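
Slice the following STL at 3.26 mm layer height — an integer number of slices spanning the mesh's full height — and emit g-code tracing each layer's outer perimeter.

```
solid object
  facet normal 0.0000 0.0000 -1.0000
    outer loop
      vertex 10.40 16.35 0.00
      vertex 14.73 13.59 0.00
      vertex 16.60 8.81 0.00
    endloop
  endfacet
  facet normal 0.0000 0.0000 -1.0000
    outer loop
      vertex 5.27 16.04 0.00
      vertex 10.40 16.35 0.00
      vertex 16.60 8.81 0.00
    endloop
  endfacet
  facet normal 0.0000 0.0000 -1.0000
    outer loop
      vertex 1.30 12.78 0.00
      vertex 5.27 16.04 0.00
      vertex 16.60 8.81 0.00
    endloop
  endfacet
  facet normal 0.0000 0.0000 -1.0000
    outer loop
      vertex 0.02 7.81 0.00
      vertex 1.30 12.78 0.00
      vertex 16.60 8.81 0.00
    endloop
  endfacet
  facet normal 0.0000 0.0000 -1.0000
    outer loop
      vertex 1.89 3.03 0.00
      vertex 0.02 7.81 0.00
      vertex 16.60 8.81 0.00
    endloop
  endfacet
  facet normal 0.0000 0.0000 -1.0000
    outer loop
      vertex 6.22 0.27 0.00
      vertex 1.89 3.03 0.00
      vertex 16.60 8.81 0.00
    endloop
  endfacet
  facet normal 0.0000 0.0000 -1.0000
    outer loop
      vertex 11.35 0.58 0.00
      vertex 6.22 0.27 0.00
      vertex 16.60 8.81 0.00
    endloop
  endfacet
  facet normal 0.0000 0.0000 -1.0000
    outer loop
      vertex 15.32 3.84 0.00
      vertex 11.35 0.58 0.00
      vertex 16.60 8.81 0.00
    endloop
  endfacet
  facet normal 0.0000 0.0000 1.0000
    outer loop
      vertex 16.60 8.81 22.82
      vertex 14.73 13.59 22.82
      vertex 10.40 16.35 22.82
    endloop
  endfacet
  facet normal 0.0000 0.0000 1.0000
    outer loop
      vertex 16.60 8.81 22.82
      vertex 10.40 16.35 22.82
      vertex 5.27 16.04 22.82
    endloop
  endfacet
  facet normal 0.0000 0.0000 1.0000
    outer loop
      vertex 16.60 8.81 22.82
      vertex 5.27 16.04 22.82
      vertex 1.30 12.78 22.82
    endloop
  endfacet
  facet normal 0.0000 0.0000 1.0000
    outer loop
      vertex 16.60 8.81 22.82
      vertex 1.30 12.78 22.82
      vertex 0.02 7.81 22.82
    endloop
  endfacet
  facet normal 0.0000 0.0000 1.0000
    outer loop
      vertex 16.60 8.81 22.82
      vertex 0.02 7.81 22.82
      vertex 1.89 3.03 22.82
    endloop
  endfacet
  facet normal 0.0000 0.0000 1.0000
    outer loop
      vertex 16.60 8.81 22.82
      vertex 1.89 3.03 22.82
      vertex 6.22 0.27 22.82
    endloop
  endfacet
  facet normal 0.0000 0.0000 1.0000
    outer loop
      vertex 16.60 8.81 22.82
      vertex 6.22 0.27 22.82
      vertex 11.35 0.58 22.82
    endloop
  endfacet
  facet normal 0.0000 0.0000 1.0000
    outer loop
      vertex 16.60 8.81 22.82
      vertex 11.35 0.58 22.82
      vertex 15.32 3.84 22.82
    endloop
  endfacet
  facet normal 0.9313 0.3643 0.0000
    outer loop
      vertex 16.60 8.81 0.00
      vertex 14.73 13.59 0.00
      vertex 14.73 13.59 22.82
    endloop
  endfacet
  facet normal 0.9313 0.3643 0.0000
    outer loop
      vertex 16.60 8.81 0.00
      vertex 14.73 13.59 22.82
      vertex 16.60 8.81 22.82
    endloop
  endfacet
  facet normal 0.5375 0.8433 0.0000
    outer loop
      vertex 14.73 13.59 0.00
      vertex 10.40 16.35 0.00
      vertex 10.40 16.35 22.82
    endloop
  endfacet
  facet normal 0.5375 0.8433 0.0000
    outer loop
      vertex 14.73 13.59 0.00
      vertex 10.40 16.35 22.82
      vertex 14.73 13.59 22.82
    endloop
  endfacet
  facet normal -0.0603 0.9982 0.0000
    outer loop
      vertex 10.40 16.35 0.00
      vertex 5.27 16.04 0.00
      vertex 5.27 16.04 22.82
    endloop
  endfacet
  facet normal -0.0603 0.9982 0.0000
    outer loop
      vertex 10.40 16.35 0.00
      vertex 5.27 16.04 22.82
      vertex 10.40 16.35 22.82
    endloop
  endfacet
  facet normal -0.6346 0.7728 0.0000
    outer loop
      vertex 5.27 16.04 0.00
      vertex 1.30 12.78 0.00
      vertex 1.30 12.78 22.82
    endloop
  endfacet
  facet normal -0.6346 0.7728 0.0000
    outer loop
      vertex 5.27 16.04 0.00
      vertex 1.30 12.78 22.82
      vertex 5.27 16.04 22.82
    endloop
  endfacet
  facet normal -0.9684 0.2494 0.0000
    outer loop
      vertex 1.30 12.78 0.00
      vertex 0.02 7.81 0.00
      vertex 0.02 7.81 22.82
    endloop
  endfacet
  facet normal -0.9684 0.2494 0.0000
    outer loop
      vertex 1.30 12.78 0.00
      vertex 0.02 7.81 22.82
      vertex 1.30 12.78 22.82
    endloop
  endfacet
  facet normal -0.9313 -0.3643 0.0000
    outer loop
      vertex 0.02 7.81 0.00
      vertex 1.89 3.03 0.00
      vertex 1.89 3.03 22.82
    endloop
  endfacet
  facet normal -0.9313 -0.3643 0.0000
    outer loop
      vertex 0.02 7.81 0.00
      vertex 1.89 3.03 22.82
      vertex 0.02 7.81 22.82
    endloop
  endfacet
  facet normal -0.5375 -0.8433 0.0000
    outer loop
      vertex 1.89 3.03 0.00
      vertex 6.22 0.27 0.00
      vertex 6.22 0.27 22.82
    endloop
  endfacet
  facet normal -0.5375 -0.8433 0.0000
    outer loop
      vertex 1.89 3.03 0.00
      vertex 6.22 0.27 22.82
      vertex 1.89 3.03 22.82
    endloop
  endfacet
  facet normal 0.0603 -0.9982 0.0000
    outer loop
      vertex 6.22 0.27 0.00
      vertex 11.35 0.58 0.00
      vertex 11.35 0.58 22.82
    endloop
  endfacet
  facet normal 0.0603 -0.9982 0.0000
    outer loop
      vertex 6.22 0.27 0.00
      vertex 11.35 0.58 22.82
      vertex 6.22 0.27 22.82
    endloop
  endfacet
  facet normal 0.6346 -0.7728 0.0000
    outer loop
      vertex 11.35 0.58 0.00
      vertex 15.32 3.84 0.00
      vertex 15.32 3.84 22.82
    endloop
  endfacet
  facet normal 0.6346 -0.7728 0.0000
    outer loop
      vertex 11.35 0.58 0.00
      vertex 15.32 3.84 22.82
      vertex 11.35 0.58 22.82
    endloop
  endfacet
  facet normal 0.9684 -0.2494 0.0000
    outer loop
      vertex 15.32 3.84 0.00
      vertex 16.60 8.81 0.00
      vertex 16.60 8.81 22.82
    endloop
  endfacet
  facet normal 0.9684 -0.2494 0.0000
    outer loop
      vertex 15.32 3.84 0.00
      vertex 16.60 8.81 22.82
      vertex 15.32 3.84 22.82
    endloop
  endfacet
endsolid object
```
; perimeter-only toolpath
G21 ; units = mm
G90 ; absolute positioning
G28 ; home
; layer 1
G0 Z3.26
G0 X16.60 Y8.81
G1 X14.73 Y13.59
G1 X10.40 Y16.35
G1 X5.27 Y16.04
G1 X1.30 Y12.78
G1 X0.02 Y7.81
G1 X1.89 Y3.03
G1 X6.22 Y0.27
G1 X11.35 Y0.58
G1 X15.32 Y3.84
G1 X16.60 Y8.81
; layer 2
G0 Z6.52
G0 X16.60 Y8.81
G1 X14.73 Y13.59
G1 X10.40 Y16.35
G1 X5.27 Y16.04
G1 X1.30 Y12.78
G1 X0.02 Y7.81
G1 X1.89 Y3.03
G1 X6.22 Y0.27
G1 X11.35 Y0.58
G1 X15.32 Y3.84
G1 X16.60 Y8.81
; layer 3
G0 Z9.78
G0 X16.60 Y8.81
G1 X14.73 Y13.59
G1 X10.40 Y16.35
G1 X5.27 Y16.04
G1 X1.30 Y12.78
G1 X0.02 Y7.81
G1 X1.89 Y3.03
G1 X6.22 Y0.27
G1 X11.35 Y0.58
G1 X15.32 Y3.84
G1 X16.60 Y8.81
; layer 4
G0 Z13.04
G0 X16.60 Y8.81
G1 X14.73 Y13.59
G1 X10.40 Y16.35
G1 X5.27 Y16.04
G1 X1.30 Y12.78
G1 X0.02 Y7.81
G1 X1.89 Y3.03
G1 X6.22 Y0.27
G1 X11.35 Y0.58
G1 X15.32 Y3.84
G1 X16.60 Y8.81
; layer 5
G0 Z16.30
G0 X16.60 Y8.81
G1 X14.73 Y13.59
G1 X10.40 Y16.35
G1 X5.27 Y16.04
G1 X1.30 Y12.78
G1 X0.02 Y7.81
G1 X1.89 Y3.03
G1 X6.22 Y0.27
G1 X11.35 Y0.58
G1 X15.32 Y3.84
G1 X16.60 Y8.81
; layer 6
G0 Z19.56
G0 X16.60 Y8.81
G1 X14.73 Y13.59
G1 X10.40 Y16.35
G1 X5.27 Y16.04
G1 X1.30 Y12.78
G1 X0.02 Y7.81
G1 X1.89 Y3.03
G1 X6.22 Y0.27
G1 X11.35 Y0.58
G1 X15.32 Y3.84
G1 X16.60 Y8.81
; layer 7
G0 Z22.82
G0 X16.60 Y8.81
G1 X14.73 Y13.59
G1 X10.40 Y16.35
G1 X5.27 Y16.04
G1 X1.30 Y12.78
G1 X0.02 Y7.81
G1 X1.89 Y3.03
G1 X6.22 Y0.27
G1 X11.35 Y0.58
G1 X15.32 Y3.84
G1 X16.60 Y8.81
M2 ; end

The solid is a regular 10-sided prism (a cylinder approximated with 10 flat sides), circumscribed radius ≈ 8.31 mm, height ≈ 22.8 mm. Slicing at Δz = 3.26 mm — 7 equal slices spanning the solid's height, so layer i sits at z = i·h/7 — gives 7 non-empty perimeters. Each is a 10-segment closed polygon; G0 lifts to the layer z and rapids to the start vertex, then G1 traces the edges.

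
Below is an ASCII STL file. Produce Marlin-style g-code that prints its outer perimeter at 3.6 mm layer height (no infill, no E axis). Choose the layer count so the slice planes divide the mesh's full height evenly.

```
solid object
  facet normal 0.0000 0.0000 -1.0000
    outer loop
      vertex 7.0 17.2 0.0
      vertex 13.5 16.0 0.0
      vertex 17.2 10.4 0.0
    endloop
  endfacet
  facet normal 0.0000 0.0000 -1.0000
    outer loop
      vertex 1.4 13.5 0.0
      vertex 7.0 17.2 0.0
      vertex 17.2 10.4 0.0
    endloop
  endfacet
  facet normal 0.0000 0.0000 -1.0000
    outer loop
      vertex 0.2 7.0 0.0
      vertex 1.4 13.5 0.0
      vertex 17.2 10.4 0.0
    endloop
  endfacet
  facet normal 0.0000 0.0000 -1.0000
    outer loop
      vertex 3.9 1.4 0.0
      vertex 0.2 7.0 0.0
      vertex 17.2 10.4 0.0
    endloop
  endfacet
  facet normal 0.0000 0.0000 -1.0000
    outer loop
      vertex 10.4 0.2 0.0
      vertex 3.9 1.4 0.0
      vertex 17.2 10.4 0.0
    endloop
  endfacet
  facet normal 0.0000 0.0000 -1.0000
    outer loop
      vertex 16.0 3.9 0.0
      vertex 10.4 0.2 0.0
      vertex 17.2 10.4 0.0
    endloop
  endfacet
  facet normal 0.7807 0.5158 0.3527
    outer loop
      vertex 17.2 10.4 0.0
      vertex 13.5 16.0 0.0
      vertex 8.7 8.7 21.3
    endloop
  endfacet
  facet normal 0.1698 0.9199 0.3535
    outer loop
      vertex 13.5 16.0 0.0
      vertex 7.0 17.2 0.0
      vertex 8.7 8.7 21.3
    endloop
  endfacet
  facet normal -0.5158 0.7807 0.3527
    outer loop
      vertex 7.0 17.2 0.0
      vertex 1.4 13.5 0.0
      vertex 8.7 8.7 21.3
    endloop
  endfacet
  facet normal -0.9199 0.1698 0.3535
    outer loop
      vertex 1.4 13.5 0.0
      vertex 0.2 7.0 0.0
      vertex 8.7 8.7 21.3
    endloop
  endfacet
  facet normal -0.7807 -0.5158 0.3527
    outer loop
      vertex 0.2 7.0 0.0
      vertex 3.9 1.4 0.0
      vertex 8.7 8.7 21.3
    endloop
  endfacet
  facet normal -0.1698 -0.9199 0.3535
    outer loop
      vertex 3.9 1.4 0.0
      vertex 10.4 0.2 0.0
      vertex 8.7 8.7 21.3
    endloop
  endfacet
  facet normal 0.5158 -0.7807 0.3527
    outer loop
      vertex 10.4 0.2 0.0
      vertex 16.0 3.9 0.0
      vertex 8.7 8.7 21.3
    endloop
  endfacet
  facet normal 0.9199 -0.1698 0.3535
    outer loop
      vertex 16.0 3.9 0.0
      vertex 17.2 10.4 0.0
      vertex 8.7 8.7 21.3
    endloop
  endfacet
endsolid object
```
; perimeter-only toolpath
G21 ; units = mm
G90 ; absolute positioning
G28 ; home
; layer 1
G0 Z3.6
G0 X15.8 Y10.1
G1 X12.7 Y14.8
G1 X7.3 Y15.8
G1 X2.6 Y12.7
G1 X1.6 Y7.3
G1 X4.7 Y2.6
G1 X10.1 Y1.6
G1 X14.8 Y4.7
G1 X15.8 Y10.1
; layer 2
G0 Z7.1
G0 X14.4 Y9.8
G1 X11.9 Y13.6
G1 X7.6 Y14.4
G1 X3.8 Y11.9
G1 X3.0 Y7.6
G1 X5.5 Y3.8
G1 X9.8 Y3.0
G1 X13.6 Y5.5
G1 X14.4 Y9.8
; layer 3
G0 Z10.7
G0 X12.9 Y9.6
G1 X11.1 Y12.3
G1 X7.8 Y12.9
G1 X5.0 Y11.1
G1 X4.4 Y7.8
G1 X6.3 Y5.0
G1 X9.6 Y4.4
G1 X12.3 Y6.3
G1 X12.9 Y9.6
; layer 4
G0 Z14.2
G0 X11.5 Y9.3
G1 X10.3 Y11.1
G1 X8.1 Y11.5
G1 X6.3 Y10.3
G1 X5.9 Y8.1
G1 X7.1 Y6.3
G1 X9.3 Y5.9
G1 X11.1 Y7.1
G1 X11.5 Y9.3
; layer 5
G0 Z17.8
G0 X10.1 Y9.0
G1 X9.5 Y9.9
G1 X8.4 Y10.1
G1 X7.5 Y9.5
G1 X7.3 Y8.4
G1 X7.9 Y7.5
G1 X9.0 Y7.3
G1 X9.9 Y7.9
G1 X10.1 Y9.0
M2 ; end

The solid is a regular 8-sided pyramid, base circumscribed radius ≈ 8.7 mm, apex at z ≈ 21.3 mm. Slicing at Δz = 3.6 mm — 6 equal slices spanning the solid's height, so layer i sits at z = i·h/6 — gives 5 non-empty perimeters. Each is a 8-segment closed polygon; G0 lifts to the layer z and rapids to the start vertex, then G1 traces the edges. The cross-section shrinks linearly with z (the slice at the apex is degenerate and omitted).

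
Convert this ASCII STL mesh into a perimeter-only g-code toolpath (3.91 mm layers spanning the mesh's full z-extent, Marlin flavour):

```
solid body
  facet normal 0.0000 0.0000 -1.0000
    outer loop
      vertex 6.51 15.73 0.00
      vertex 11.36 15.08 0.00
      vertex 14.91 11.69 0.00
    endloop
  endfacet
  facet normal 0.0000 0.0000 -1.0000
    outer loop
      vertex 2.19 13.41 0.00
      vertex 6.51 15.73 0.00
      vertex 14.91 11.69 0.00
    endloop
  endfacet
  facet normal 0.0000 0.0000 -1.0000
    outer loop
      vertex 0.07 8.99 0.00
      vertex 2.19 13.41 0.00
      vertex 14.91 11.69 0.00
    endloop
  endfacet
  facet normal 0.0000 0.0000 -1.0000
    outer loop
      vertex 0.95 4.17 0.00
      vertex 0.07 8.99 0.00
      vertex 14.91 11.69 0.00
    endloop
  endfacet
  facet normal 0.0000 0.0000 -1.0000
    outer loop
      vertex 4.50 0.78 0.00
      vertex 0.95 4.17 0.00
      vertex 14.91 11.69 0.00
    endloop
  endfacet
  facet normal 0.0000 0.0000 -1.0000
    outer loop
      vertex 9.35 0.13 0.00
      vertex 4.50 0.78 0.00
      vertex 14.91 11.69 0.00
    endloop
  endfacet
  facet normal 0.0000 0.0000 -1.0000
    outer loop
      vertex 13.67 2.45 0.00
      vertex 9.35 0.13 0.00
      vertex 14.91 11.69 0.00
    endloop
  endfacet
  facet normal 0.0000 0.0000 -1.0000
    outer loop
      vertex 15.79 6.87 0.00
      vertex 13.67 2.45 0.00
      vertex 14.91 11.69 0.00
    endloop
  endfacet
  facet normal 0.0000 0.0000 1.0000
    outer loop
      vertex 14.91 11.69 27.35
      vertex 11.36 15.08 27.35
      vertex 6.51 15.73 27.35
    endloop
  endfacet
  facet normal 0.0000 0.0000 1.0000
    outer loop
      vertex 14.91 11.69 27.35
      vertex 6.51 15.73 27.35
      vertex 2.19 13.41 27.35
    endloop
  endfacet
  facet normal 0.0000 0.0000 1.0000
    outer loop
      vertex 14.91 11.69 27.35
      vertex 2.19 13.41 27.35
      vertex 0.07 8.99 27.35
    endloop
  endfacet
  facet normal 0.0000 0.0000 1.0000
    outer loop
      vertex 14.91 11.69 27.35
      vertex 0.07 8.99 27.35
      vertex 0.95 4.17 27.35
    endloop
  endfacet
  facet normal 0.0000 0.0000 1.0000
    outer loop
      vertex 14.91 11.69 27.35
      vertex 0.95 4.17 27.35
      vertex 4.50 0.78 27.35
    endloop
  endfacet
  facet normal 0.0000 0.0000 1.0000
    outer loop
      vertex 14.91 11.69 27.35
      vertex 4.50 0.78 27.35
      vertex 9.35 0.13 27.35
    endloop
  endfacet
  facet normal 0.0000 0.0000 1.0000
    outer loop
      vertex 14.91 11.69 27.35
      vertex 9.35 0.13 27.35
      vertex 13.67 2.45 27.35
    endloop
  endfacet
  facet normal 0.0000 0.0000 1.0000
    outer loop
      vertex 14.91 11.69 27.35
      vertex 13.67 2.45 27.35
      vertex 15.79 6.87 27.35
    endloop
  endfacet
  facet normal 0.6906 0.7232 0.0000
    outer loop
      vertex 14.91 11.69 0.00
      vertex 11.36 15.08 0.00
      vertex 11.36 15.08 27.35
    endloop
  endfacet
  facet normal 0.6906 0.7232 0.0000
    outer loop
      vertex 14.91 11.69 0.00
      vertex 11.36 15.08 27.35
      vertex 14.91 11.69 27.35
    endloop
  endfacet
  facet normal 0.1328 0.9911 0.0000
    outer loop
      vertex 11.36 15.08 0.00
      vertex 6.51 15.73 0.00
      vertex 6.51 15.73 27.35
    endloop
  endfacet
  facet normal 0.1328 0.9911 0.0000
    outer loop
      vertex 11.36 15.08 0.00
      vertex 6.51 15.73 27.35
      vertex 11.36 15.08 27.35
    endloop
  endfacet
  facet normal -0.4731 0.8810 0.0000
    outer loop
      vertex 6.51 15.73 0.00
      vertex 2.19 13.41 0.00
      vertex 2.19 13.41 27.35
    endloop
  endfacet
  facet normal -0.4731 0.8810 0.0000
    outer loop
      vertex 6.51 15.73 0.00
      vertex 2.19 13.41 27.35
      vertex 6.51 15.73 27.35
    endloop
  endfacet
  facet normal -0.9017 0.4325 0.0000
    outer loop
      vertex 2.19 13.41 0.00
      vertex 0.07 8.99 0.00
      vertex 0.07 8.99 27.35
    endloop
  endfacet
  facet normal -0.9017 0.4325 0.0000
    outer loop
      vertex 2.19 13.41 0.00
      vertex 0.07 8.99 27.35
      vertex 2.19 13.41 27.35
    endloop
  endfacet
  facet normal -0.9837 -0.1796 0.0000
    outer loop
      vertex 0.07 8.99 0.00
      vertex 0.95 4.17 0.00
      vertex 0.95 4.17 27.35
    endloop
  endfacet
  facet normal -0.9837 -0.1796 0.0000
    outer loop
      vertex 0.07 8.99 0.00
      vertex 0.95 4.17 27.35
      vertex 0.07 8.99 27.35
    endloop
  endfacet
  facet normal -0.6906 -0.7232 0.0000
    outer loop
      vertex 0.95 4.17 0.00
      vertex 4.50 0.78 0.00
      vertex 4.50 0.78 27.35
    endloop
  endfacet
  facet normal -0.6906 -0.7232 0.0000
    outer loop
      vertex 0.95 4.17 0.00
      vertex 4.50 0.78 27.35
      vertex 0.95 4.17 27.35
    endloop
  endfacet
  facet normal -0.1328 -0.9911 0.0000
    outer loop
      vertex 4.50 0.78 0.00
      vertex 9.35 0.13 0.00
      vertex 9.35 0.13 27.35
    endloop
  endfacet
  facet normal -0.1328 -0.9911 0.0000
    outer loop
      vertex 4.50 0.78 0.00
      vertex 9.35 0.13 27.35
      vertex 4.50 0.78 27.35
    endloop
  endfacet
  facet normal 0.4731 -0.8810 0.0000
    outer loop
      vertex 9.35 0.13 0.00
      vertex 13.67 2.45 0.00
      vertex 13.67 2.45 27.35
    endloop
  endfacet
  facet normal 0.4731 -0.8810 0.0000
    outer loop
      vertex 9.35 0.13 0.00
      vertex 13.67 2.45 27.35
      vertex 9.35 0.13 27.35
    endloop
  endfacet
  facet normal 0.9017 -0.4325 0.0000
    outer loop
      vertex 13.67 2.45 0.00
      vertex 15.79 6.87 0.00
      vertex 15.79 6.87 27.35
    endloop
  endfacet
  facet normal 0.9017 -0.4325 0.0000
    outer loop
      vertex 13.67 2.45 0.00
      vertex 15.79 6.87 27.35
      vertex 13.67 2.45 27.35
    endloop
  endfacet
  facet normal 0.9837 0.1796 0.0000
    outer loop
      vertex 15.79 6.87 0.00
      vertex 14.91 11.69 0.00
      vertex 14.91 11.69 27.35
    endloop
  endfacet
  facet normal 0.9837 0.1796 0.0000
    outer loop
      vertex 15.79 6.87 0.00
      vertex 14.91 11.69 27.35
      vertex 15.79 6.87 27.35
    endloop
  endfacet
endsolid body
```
; perimeter-only toolpath
G21 ; units = mm
G90 ; absolute positioning
G28 ; home
; layer 1
G0 Z3.91
G0 X14.91 Y11.69
G1 X11.36 Y15.08
G1 X6.51 Y15.73
G1 X2.19 Y13.41
G1 X0.07 Y8.99
G1 X0.95 Y4.17
G1 X4.50 Y0.78
G1 X9.35 Y0.13
G1 X13.67 Y2.45
G1 X15.79 Y6.87
G1 X14.91 Y11.69
; layer 2
G0 Z7.81
G0 X14.91 Y11.69
G1 X11.36 Y15.08
G1 X6.51 Y15.73
G1 X2.19 Y13.41
G1 X0.07 Y8.99
G1 X0.95 Y4.17
G1 X4.50 Y0.78
G1 X9.35 Y0.13
G1 X13.67 Y2.45
G1 X15.79 Y6.87
G1 X14.91 Y11.69
; layer 3
G0 Z11.72
G0 X14.91 Y11.69
G1 X11.36 Y15.08
G1 X6.51 Y15.73
G1 X2.19 Y13.41
G1 X0.07 Y8.99
G1 X0.95 Y4.17
G1 X4.50 Y0.78
G1 X9.35 Y0.13
G1 X13.67 Y2.45
G1 X15.79 Y6.87
G1 X14.91 Y11.69
; layer 4
G0 Z15.63
G0 X14.91 Y11.69
G1 X11.36 Y15.08
G1 X6.51 Y15.73
G1 X2.19 Y13.41
G1 X0.07 Y8.99
G1 X0.95 Y4.17
G1 X4.50 Y0.78
G1 X9.35 Y0.13
G1 X13.67 Y2.45
G1 X15.79 Y6.87
G1 X14.91 Y11.69
; layer 5
G0 Z19.54
G0 X14.91 Y11.69
G1 X11.36 Y15.08
G1 X6.51 Y15.73
G1 X2.19 Y13.41
G1 X0.07 Y8.99
G1 X0.95 Y4.17
G1 X4.50 Y0.78
G1 X9.35 Y0.13
G1 X13.67 Y2.45
G1 X15.79 Y6.87
G1 X14.91 Y11.69
; layer 6
G0 Z23.44
G0 X14.91 Y11.69
G1 X11.36 Y15.08
G1 X6.51 Y15.73
G1 X2.19 Y13.41
G1 X0.07 Y8.99
G1 X0.95 Y4.17
G1 X4.50 Y0.78
G1 X9.35 Y0.13
G1 X13.67 Y2.45
G1 X15.79 Y6.87
G1 X14.91 Y11.69
; layer 7
G0 Z27.35
G0 X14.91 Y11.69
G1 X11.36 Y15.08
G1 X6.51 Y15.73
G1 X2.19 Y13.41
G1 X0.07 Y8.99
G1 X0.95 Y4.17
G1 X4.50 Y0.78
G1 X9.35 Y0.13
G1 X13.67 Y2.45
G1 X15.79 Y6.87
G1 X14.91 Y11.69
M2 ; end

The solid is a regular 10-sided prism (a cylinder approximated with 10 flat sides), circumscribed radius ≈ 7.93 mm, height ≈ 27.4 mm. Slicing at Δz = 3.91 mm — 7 equal slices spanning the solid's height, so layer i sits at z = i·h/7 — gives 7 non-empty perimeters. Each is a 10-segment closed polygon; G0 lifts to the layer z and rapids to the start vertex, then G1 traces the edges.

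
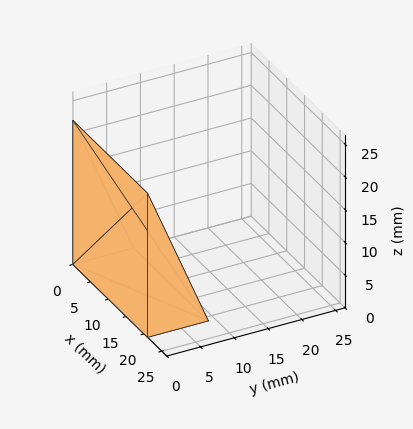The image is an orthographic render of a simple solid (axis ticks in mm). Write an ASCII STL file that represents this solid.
Reading the render: the shape is a wedge (ramp): 21 × 9 mm base, rising to 22 mm along the y=0 edge and sloping linearly to z=0 at y=9 (dimensions read to the nearest mm from the axis ticks). For the STL, each face is triangulated and given an outward normal.

solid part
  facet normal 0.0000 0.0000 -1.0000
    outer loop
      vertex 21.000 9.000 0.000
      vertex 21.000 0.000 0.000
      vertex 0.000 0.000 0.000
    endloop
  endfacet
  facet normal 0.0000 0.0000 -1.0000
    outer loop
      vertex 0.000 9.000 0.000
      vertex 21.000 9.000 0.000
      vertex 0.000 0.000 0.000
    endloop
  endfacet
  facet normal 0.0000 -1.0000 0.0000
    outer loop
      vertex 0.000 0.000 0.000
      vertex 21.000 0.000 0.000
      vertex 21.000 0.000 22.000
    endloop
  endfacet
  facet normal 0.0000 -1.0000 0.0000
    outer loop
      vertex 0.000 0.000 0.000
      vertex 21.000 0.000 22.000
      vertex 0.000 0.000 22.000
    endloop
  endfacet
  facet normal 0.0000 0.9255 0.3786
    outer loop
      vertex 0.000 0.000 22.000
      vertex 21.000 0.000 22.000
      vertex 21.000 9.000 0.000
    endloop
  endfacet
  facet normal 0.0000 0.9255 0.3786
    outer loop
      vertex 0.000 0.000 22.000
      vertex 21.000 9.000 0.000
      vertex 0.000 9.000 0.000
    endloop
  endfacet
  facet normal -1.0000 0.0000 0.0000
    outer loop
      vertex 0.000 0.000 22.000
      vertex 0.000 9.000 0.000
      vertex 0.000 0.000 0.000
    endloop
  endfacet
  facet normal 1.0000 0.0000 0.0000
    outer loop
      vertex 21.000 0.000 0.000
      vertex 21.000 9.000 0.000
      vertex 21.000 0.000 22.000
    endloop
  endfacet
endsolid part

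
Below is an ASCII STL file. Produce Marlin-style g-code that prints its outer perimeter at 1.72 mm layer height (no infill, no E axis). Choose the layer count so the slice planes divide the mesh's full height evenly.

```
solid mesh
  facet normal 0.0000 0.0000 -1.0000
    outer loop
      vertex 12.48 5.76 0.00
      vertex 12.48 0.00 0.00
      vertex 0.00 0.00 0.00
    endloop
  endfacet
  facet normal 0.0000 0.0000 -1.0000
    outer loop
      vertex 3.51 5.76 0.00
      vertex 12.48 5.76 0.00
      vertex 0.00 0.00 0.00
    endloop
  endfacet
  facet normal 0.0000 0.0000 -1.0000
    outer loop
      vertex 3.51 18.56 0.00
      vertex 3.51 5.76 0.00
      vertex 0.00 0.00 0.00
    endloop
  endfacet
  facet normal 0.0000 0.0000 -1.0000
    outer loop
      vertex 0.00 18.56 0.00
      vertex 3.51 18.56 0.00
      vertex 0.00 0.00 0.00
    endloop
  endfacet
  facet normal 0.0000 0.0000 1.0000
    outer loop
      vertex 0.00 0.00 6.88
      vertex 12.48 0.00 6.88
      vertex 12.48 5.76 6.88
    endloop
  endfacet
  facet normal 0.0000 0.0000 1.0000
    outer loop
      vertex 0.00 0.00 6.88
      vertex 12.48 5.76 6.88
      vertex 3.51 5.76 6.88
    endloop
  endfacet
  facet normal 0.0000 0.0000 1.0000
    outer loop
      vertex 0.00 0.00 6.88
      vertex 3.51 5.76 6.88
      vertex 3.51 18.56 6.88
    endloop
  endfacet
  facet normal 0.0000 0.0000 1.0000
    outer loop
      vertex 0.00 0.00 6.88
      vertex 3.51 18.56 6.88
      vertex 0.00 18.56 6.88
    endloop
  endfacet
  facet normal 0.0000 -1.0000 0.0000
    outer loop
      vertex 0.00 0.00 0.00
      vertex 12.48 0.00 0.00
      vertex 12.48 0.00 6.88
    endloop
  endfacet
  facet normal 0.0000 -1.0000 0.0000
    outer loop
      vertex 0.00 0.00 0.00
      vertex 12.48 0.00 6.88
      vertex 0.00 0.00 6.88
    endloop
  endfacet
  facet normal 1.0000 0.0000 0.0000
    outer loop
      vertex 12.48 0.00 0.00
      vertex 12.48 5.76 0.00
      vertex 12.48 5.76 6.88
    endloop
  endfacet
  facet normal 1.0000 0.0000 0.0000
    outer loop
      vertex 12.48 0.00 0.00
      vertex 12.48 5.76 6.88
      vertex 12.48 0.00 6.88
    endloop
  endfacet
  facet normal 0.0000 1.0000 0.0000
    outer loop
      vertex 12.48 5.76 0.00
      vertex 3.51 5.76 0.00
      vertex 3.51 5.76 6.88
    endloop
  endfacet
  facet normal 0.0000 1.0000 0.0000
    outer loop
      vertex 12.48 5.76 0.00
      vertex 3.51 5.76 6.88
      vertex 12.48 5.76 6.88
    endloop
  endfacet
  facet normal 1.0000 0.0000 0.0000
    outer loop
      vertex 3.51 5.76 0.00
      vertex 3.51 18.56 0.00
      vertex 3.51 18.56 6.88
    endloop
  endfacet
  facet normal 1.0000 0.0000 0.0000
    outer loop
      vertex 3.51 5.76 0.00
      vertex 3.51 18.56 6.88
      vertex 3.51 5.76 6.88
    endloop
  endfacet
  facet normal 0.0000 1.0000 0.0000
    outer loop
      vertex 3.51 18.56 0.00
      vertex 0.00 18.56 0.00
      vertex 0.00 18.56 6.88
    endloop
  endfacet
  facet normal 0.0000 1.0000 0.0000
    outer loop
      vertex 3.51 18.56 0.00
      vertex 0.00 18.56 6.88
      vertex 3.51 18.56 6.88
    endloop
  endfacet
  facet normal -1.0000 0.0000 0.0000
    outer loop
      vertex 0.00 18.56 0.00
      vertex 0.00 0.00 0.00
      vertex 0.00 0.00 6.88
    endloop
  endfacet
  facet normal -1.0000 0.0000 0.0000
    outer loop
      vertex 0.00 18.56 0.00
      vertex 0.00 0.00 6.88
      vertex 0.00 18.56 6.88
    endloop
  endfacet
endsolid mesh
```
; perimeter-only toolpath
G21 ; units = mm
G90 ; absolute positioning
G28 ; home
; layer 1
G0 Z1.72
G0 X0.00 Y0.00
G1 X12.48 Y0.00
G1 X12.48 Y5.76
G1 X3.51 Y5.76
G1 X3.51 Y18.56
G1 X0.00 Y18.56
G1 X0.00 Y0.00
; layer 2
G0 Z3.44
G0 X0.00 Y0.00
G1 X12.48 Y0.00
G1 X12.48 Y5.76
G1 X3.51 Y5.76
G1 X3.51 Y18.56
G1 X0.00 Y18.56
G1 X0.00 Y0.00
; layer 3
G0 Z5.16
G0 X0.00 Y0.00
G1 X12.48 Y0.00
G1 X12.48 Y5.76
G1 X3.51 Y5.76
G1 X3.51 Y18.56
G1 X0.00 Y18.56
G1 X0.00 Y0.00
; layer 4
G0 Z6.88
G0 X0.00 Y0.00
G1 X12.48 Y0.00
G1 X12.48 Y5.76
G1 X3.51 Y5.76
G1 X3.51 Y18.56
G1 X0.00 Y18.56
G1 X0.00 Y0.00
M2 ; end

The solid is an L-shaped prism: outer 12.5 × 18.6 mm, arm thicknesses ≈ 5.76 mm (horizontal) and 3.51 mm (vertical), extruded 6.88 mm in z. Slicing at Δz = 1.72 mm — 4 equal slices spanning the solid's height, so layer i sits at z = i·h/4 — gives 4 non-empty perimeters. Each is a 6-segment closed polygon; G0 lifts to the layer z and rapids to the start vertex, then G1 traces the edges.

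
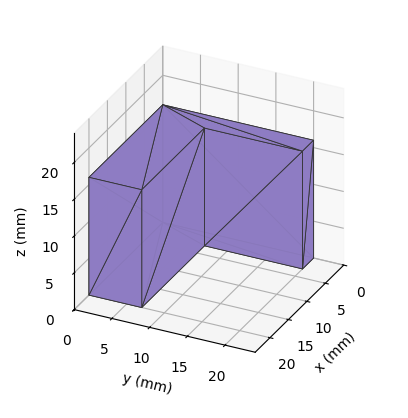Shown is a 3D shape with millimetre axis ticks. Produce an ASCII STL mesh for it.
Reading the render: the shape is an L-shaped prism: outer 20 × 20 mm, arm thicknesses ≈ 7 mm (horizontal) and 3 mm (vertical), extruded 16 mm in z (dimensions read to the nearest mm from the axis ticks). For the STL, each face is triangulated and given an outward normal.

solid part
  facet normal 0.0000 0.0000 -1.0000
    outer loop
      vertex 20.00 7.00 0.00
      vertex 20.00 0.00 0.00
      vertex 0.00 0.00 0.00
    endloop
  endfacet
  facet normal 0.0000 0.0000 -1.0000
    outer loop
      vertex 3.00 7.00 0.00
      vertex 20.00 7.00 0.00
      vertex 0.00 0.00 0.00
    endloop
  endfacet
  facet normal 0.0000 0.0000 -1.0000
    outer loop
      vertex 3.00 20.00 0.00
      vertex 3.00 7.00 0.00
      vertex 0.00 0.00 0.00
    endloop
  endfacet
  facet normal 0.0000 0.0000 -1.0000
    outer loop
      vertex 0.00 20.00 0.00
      vertex 3.00 20.00 0.00
      vertex 0.00 0.00 0.00
    endloop
  endfacet
  facet normal 0.0000 0.0000 1.0000
    outer loop
      vertex 0.00 0.00 16.00
      vertex 20.00 0.00 16.00
      vertex 20.00 7.00 16.00
    endloop
  endfacet
  facet normal 0.0000 0.0000 1.0000
    outer loop
      vertex 0.00 0.00 16.00
      vertex 20.00 7.00 16.00
      vertex 3.00 7.00 16.00
    endloop
  endfacet
  facet normal 0.0000 0.0000 1.0000
    outer loop
      vertex 0.00 0.00 16.00
      vertex 3.00 7.00 16.00
      vertex 3.00 20.00 16.00
    endloop
  endfacet
  facet normal 0.0000 0.0000 1.0000
    outer loop
      vertex 0.00 0.00 16.00
      vertex 3.00 20.00 16.00
      vertex 0.00 20.00 16.00
    endloop
  endfacet
  facet normal 0.0000 -1.0000 0.0000
    outer loop
      vertex 0.00 0.00 0.00
      vertex 20.00 0.00 0.00
      vertex 20.00 0.00 16.00
    endloop
  endfacet
  facet normal 0.0000 -1.0000 0.0000
    outer loop
      vertex 0.00 0.00 0.00
      vertex 20.00 0.00 16.00
      vertex 0.00 0.00 16.00
    endloop
  endfacet
  facet normal 1.0000 0.0000 0.0000
    outer loop
      vertex 20.00 0.00 0.00
      vertex 20.00 7.00 0.00
      vertex 20.00 7.00 16.00
    endloop
  endfacet
  facet normal 1.0000 0.0000 0.0000
    outer loop
      vertex 20.00 0.00 0.00
      vertex 20.00 7.00 16.00
      vertex 20.00 0.00 16.00
    endloop
  endfacet
  facet normal 0.0000 1.0000 0.0000
    outer loop
      vertex 20.00 7.00 0.00
      vertex 3.00 7.00 0.00
      vertex 3.00 7.00 16.00
    endloop
  endfacet
  facet normal 0.0000 1.0000 0.0000
    outer loop
      vertex 20.00 7.00 0.00
      vertex 3.00 7.00 16.00
      vertex 20.00 7.00 16.00
    endloop
  endfacet
  facet normal 1.0000 0.0000 0.0000
    outer loop
      vertex 3.00 7.00 0.00
      vertex 3.00 20.00 0.00
      vertex 3.00 20.00 16.00
    endloop
  endfacet
  facet normal 1.0000 0.0000 0.0000
    outer loop
      vertex 3.00 7.00 0.00
      vertex 3.00 20.00 16.00
      vertex 3.00 7.00 16.00
    endloop
  endfacet
  facet normal 0.0000 1.0000 0.0000
    outer loop
      vertex 3.00 20.00 0.00
      vertex 0.00 20.00 0.00
      vertex 0.00 20.00 16.00
    endloop
  endfacet
  facet normal 0.0000 1.0000 0.0000
    outer loop
      vertex 3.00 20.00 0.00
      vertex 0.00 20.00 16.00
      vertex 3.00 20.00 16.00
    endloop
  endfacet
  facet normal -1.0000 0.0000 0.0000
    outer loop
      vertex 0.00 20.00 0.00
      vertex 0.00 0.00 0.00
      vertex 0.00 0.00 16.00
    endloop
  endfacet
  facet normal -1.0000 0.0000 0.0000
    outer loop
      vertex 0.00 20.00 0.00
      vertex 0.00 0.00 16.00
      vertex 0.00 20.00 16.00
    endloop
  endfacet
endsolid part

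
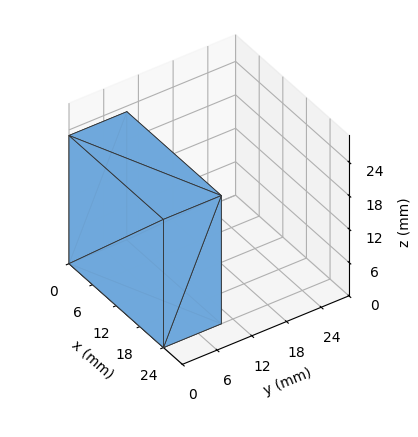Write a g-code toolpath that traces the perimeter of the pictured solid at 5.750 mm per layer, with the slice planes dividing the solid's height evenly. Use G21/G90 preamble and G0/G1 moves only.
Reading the render: the shape is a rectangular box, roughly 24 × 10 mm footprint and 23 mm tall (dimensions read to the nearest mm from the axis ticks). For the g-code, the solid's height is divided into equal slices at the stated Δz and each level perimeter traced with G1 moves after a G0 lift.

; perimeter-only toolpath
G21 ; units = mm
G90 ; absolute positioning
G28 ; home
; layer 1
G0 Z5.750
G0 X0.000 Y0.000
G1 X24.000 Y0.000
G1 X24.000 Y10.000
G1 X0.000 Y10.000
G1 X0.000 Y0.000
; layer 2
G0 Z11.500
G0 X0.000 Y0.000
G1 X24.000 Y0.000
G1 X24.000 Y10.000
G1 X0.000 Y10.000
G1 X0.000 Y0.000
; layer 3
G0 Z17.250
G0 X0.000 Y0.000
G1 X24.000 Y0.000
G1 X24.000 Y10.000
G1 X0.000 Y10.000
G1 X0.000 Y0.000
; layer 4
G0 Z23.000
G0 X0.000 Y0.000
G1 X24.000 Y0.000
G1 X24.000 Y10.000
G1 X0.000 Y10.000
G1 X0.000 Y0.000
M2 ; end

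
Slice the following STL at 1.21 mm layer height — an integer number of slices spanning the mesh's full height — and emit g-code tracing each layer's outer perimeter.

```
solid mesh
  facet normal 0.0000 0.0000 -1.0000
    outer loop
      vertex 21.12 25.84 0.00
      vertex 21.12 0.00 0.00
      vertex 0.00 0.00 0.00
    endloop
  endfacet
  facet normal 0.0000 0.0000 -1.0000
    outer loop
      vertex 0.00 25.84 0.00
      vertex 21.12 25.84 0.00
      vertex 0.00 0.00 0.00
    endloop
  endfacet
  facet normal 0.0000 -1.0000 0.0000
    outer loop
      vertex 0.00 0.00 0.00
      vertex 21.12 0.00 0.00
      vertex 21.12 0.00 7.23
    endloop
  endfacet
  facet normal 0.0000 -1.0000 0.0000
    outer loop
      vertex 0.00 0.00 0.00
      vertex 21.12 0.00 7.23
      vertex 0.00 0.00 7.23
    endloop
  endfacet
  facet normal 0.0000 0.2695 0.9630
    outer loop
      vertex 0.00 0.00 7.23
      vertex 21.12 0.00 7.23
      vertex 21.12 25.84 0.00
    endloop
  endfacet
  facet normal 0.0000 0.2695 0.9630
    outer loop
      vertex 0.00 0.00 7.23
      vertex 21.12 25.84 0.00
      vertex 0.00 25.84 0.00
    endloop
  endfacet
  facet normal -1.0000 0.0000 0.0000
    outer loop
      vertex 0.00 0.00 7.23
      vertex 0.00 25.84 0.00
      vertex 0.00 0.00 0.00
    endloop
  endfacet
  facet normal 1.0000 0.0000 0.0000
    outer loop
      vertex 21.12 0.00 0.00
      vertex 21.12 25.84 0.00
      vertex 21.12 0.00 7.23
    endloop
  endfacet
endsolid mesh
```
; perimeter-only toolpath
G21 ; units = mm
G90 ; absolute positioning
G28 ; home
; layer 1
G0 Z1.21
G0 X0.00 Y0.00
G1 X21.12 Y0.00
G1 X21.12 Y21.53
G1 X0.00 Y21.53
G1 X0.00 Y0.00
; layer 2
G0 Z2.41
G0 X0.00 Y0.00
G1 X21.12 Y0.00
G1 X21.12 Y17.23
G1 X0.00 Y17.23
G1 X0.00 Y0.00
; layer 3
G0 Z3.62
G0 X0.00 Y0.00
G1 X21.12 Y0.00
G1 X21.12 Y12.92
G1 X0.00 Y12.92
G1 X0.00 Y0.00
; layer 4
G0 Z4.82
G0 X0.00 Y0.00
G1 X21.12 Y0.00
G1 X21.12 Y8.61
G1 X0.00 Y8.61
G1 X0.00 Y0.00
; layer 5
G0 Z6.03
G0 X0.00 Y0.00
G1 X21.12 Y0.00
G1 X21.12 Y4.31
G1 X0.00 Y4.31
G1 X0.00 Y0.00
M2 ; end

The solid is a wedge (ramp): 21.1 × 25.8 mm base, rising to 7.23 mm along the y=0 edge and sloping linearly to z=0 at y=25.8. Slicing at Δz = 1.21 mm — 6 equal slices spanning the solid's height, so layer i sits at z = i·h/6 — gives 5 non-empty perimeters. Each is a 4-segment closed polygon; G0 lifts to the layer z and rapids to the start vertex, then G1 traces the edges. The cross-section shrinks linearly with z (the slice at the apex is degenerate and omitted).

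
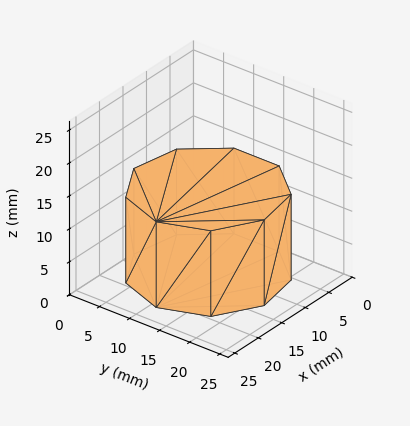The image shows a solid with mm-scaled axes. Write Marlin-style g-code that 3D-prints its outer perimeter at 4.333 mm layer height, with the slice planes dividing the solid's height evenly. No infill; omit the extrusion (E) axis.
Reading the render: the shape is a regular 9-sided prism (a cylinder approximated with 9 flat sides), circumscribed radius ≈ 11 mm, height ≈ 13 mm (dimensions read to the nearest mm from the axis ticks). For the g-code, the solid's height is divided into equal slices at the stated Δz and each level perimeter traced with G1 moves after a G0 lift.

; perimeter-only toolpath
G21 ; units = mm
G90 ; absolute positioning
G28 ; home
; layer 1
G0 Z4.333
G0 X22.000 Y11.000
G1 X19.426 Y18.071
G1 X12.910 Y21.833
G1 X5.500 Y20.526
G1 X0.663 Y14.762
G1 X0.663 Y7.238
G1 X5.500 Y1.474
G1 X12.910 Y0.167
G1 X19.426 Y3.929
G1 X22.000 Y11.000
; layer 2
G0 Z8.667
G0 X22.000 Y11.000
G1 X19.426 Y18.071
G1 X12.910 Y21.833
G1 X5.500 Y20.526
G1 X0.663 Y14.762
G1 X0.663 Y7.238
G1 X5.500 Y1.474
G1 X12.910 Y0.167
G1 X19.426 Y3.929
G1 X22.000 Y11.000
; layer 3
G0 Z13.000
G0 X22.000 Y11.000
G1 X19.426 Y18.071
G1 X12.910 Y21.833
G1 X5.500 Y20.526
G1 X0.663 Y14.762
G1 X0.663 Y7.238
G1 X5.500 Y1.474
G1 X12.910 Y0.167
G1 X19.426 Y3.929
G1 X22.000 Y11.000
M2 ; end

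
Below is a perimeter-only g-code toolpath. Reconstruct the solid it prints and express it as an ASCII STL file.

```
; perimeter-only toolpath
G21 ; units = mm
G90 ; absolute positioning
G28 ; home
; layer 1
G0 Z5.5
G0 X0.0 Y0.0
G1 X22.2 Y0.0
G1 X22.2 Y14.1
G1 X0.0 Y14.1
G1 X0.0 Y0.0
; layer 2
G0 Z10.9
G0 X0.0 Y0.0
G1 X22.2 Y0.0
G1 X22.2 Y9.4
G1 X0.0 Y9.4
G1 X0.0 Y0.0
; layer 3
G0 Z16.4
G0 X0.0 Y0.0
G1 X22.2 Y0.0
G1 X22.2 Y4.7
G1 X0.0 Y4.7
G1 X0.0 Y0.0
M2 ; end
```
solid part
  facet normal 0.0000 0.0000 -1.0000
    outer loop
      vertex 22.2 18.8 0.0
      vertex 22.2 0.0 0.0
      vertex 0.0 0.0 0.0
    endloop
  endfacet
  facet normal 0.0000 0.0000 -1.0000
    outer loop
      vertex 0.0 18.8 0.0
      vertex 22.2 18.8 0.0
      vertex 0.0 0.0 0.0
    endloop
  endfacet
  facet normal 0.0000 -1.0000 0.0000
    outer loop
      vertex 0.0 0.0 0.0
      vertex 22.2 0.0 0.0
      vertex 22.2 0.0 21.8
    endloop
  endfacet
  facet normal 0.0000 -1.0000 0.0000
    outer loop
      vertex 0.0 0.0 0.0
      vertex 22.2 0.0 21.8
      vertex 0.0 0.0 21.8
    endloop
  endfacet
  facet normal 0.0000 0.7573 0.6531
    outer loop
      vertex 0.0 0.0 21.8
      vertex 22.2 0.0 21.8
      vertex 22.2 18.8 0.0
    endloop
  endfacet
  facet normal 0.0000 0.7573 0.6531
    outer loop
      vertex 0.0 0.0 21.8
      vertex 22.2 18.8 0.0
      vertex 0.0 18.8 0.0
    endloop
  endfacet
  facet normal -1.0000 0.0000 0.0000
    outer loop
      vertex 0.0 0.0 21.8
      vertex 0.0 18.8 0.0
      vertex 0.0 0.0 0.0
    endloop
  endfacet
  facet normal 1.0000 0.0000 0.0000
    outer loop
      vertex 22.2 0.0 0.0
      vertex 22.2 18.8 0.0
      vertex 22.2 0.0 21.8
    endloop
  endfacet
endsolid part

The G0 Z moves step by Δz≈5.5 mm. The G1 loops shrink linearly with z, so the solid tapers from its base footprint up to z≈21.8. Closing with a flat bottom cap and the tapered top and triangulating gives 8 facets — a wedge (ramp): 22.2 × 18.8 mm base, rising to 21.8 mm along the y=0 edge and sloping linearly to z=0 at y=18.8.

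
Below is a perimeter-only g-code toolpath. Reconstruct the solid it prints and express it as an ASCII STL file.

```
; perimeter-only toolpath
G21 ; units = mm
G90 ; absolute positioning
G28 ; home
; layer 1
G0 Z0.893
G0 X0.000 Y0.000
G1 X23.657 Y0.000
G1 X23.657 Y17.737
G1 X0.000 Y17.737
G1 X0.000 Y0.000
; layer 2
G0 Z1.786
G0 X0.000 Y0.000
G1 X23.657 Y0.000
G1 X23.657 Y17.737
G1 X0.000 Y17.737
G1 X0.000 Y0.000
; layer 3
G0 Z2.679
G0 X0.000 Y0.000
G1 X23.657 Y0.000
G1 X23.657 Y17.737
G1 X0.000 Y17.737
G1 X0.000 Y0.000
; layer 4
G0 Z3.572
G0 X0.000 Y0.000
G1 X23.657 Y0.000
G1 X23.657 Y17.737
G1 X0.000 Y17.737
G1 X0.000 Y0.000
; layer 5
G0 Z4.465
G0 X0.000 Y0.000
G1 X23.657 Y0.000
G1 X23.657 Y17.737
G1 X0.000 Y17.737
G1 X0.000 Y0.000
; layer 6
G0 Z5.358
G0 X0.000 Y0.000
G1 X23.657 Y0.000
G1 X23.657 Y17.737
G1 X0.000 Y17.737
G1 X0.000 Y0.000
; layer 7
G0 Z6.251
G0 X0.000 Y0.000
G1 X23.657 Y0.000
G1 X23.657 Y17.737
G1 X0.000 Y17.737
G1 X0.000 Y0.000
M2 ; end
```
solid part
  facet normal 0.0000 0.0000 -1.0000
    outer loop
      vertex 23.657 17.737 0.000
      vertex 23.657 0.000 0.000
      vertex 0.000 0.000 0.000
    endloop
  endfacet
  facet normal 0.0000 0.0000 -1.0000
    outer loop
      vertex 0.000 17.737 0.000
      vertex 23.657 17.737 0.000
      vertex 0.000 0.000 0.000
    endloop
  endfacet
  facet normal 0.0000 0.0000 1.0000
    outer loop
      vertex 0.000 0.000 6.251
      vertex 23.657 0.000 6.251
      vertex 23.657 17.737 6.251
    endloop
  endfacet
  facet normal 0.0000 0.0000 1.0000
    outer loop
      vertex 0.000 0.000 6.251
      vertex 23.657 17.737 6.251
      vertex 0.000 17.737 6.251
    endloop
  endfacet
  facet normal 0.0000 -1.0000 0.0000
    outer loop
      vertex 0.000 0.000 0.000
      vertex 23.657 0.000 0.000
      vertex 23.657 0.000 6.251
    endloop
  endfacet
  facet normal 0.0000 -1.0000 0.0000
    outer loop
      vertex 0.000 0.000 0.000
      vertex 23.657 0.000 6.251
      vertex 0.000 0.000 6.251
    endloop
  endfacet
  facet normal 0.0000 1.0000 0.0000
    outer loop
      vertex 23.657 17.737 6.251
      vertex 23.657 17.737 0.000
      vertex 0.000 17.737 0.000
    endloop
  endfacet
  facet normal 0.0000 1.0000 0.0000
    outer loop
      vertex 0.000 17.737 6.251
      vertex 23.657 17.737 6.251
      vertex 0.000 17.737 0.000
    endloop
  endfacet
  facet normal -1.0000 0.0000 0.0000
    outer loop
      vertex 0.000 17.737 6.251
      vertex 0.000 17.737 0.000
      vertex 0.000 0.000 0.000
    endloop
  endfacet
  facet normal -1.0000 0.0000 0.0000
    outer loop
      vertex 0.000 0.000 6.251
      vertex 0.000 17.737 6.251
      vertex 0.000 0.000 0.000
    endloop
  endfacet
  facet normal 1.0000 0.0000 0.0000
    outer loop
      vertex 23.657 0.000 0.000
      vertex 23.657 17.737 0.000
      vertex 23.657 17.737 6.251
    endloop
  endfacet
  facet normal 1.0000 0.0000 0.0000
    outer loop
      vertex 23.657 0.000 0.000
      vertex 23.657 17.737 6.251
      vertex 23.657 0.000 6.251
    endloop
  endfacet
endsolid part

The G0 Z moves step by Δz≈0.893 mm. Every layer's G1 loop is the same polygon, so the solid is a straight extrusion of it from z=0 to z≈6.25. Closing with flat bottom and top caps and triangulating gives 12 facets — a rectangular box, roughly 23.7 × 17.7 mm footprint and 6.25 mm tall.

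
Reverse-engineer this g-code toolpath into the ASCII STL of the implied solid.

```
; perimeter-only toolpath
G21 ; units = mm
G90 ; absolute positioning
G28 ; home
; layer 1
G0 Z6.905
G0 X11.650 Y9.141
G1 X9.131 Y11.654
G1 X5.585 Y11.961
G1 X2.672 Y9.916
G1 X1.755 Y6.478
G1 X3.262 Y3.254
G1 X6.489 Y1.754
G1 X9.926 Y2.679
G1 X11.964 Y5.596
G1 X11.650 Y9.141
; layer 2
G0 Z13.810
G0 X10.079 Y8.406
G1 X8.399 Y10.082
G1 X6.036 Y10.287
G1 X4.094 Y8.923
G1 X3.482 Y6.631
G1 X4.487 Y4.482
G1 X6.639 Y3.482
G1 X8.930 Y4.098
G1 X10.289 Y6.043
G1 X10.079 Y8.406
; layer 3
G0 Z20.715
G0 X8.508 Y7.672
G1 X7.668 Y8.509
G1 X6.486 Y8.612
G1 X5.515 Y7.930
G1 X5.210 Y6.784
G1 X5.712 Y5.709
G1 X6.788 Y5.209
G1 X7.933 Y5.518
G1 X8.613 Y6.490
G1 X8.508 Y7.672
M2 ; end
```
solid part
  facet normal 0.0000 0.0000 -1.0000
    outer loop
      vertex 5.134 13.636 0.000
      vertex 9.862 13.227 0.000
      vertex 13.221 9.876 0.000
    endloop
  endfacet
  facet normal 0.0000 0.0000 -1.0000
    outer loop
      vertex 1.250 10.909 0.000
      vertex 5.134 13.636 0.000
      vertex 13.221 9.876 0.000
    endloop
  endfacet
  facet normal 0.0000 0.0000 -1.0000
    outer loop
      vertex 0.027 6.325 0.000
      vertex 1.250 10.909 0.000
      vertex 13.221 9.876 0.000
    endloop
  endfacet
  facet normal 0.0000 0.0000 -1.0000
    outer loop
      vertex 2.037 2.026 0.000
      vertex 0.027 6.325 0.000
      vertex 13.221 9.876 0.000
    endloop
  endfacet
  facet normal 0.0000 0.0000 -1.0000
    outer loop
      vertex 6.340 0.026 0.000
      vertex 2.037 2.026 0.000
      vertex 13.221 9.876 0.000
    endloop
  endfacet
  facet normal 0.0000 0.0000 -1.0000
    outer loop
      vertex 10.922 1.259 0.000
      vertex 6.340 0.026 0.000
      vertex 13.221 9.876 0.000
    endloop
  endfacet
  facet normal 0.0000 0.0000 -1.0000
    outer loop
      vertex 13.640 5.149 0.000
      vertex 10.922 1.259 0.000
      vertex 13.221 9.876 0.000
    endloop
  endfacet
  facet normal 0.6874 0.6890 0.2297
    outer loop
      vertex 13.221 9.876 0.000
      vertex 9.862 13.227 0.000
      vertex 6.937 6.937 27.620
    endloop
  endfacet
  facet normal 0.0839 0.9696 0.2297
    outer loop
      vertex 9.862 13.227 0.000
      vertex 5.134 13.636 0.000
      vertex 6.937 6.937 27.620
    endloop
  endfacet
  facet normal -0.5593 0.7965 0.2297
    outer loop
      vertex 5.134 13.636 0.000
      vertex 1.250 10.909 0.000
      vertex 6.937 6.937 27.620
    endloop
  endfacet
  facet normal -0.9404 0.2509 0.2297
    outer loop
      vertex 1.250 10.909 0.000
      vertex 0.027 6.325 0.000
      vertex 6.937 6.937 27.620
    endloop
  endfacet
  facet normal -0.8817 -0.4122 0.2297
    outer loop
      vertex 0.027 6.325 0.000
      vertex 2.037 2.026 0.000
      vertex 6.937 6.937 27.620
    endloop
  endfacet
  facet normal -0.4102 -0.8826 0.2297
    outer loop
      vertex 2.037 2.026 0.000
      vertex 6.340 0.026 0.000
      vertex 6.937 6.937 27.620
    endloop
  endfacet
  facet normal 0.2529 -0.9398 0.2297
    outer loop
      vertex 6.340 0.026 0.000
      vertex 10.922 1.259 0.000
      vertex 6.937 6.937 27.620
    endloop
  endfacet
  facet normal 0.7978 -0.5574 0.2297
    outer loop
      vertex 10.922 1.259 0.000
      vertex 13.640 5.149 0.000
      vertex 6.937 6.937 27.620
    endloop
  endfacet
  facet normal 0.9695 0.0859 0.2297
    outer loop
      vertex 13.640 5.149 0.000
      vertex 13.221 9.876 0.000
      vertex 6.937 6.937 27.620
    endloop
  endfacet
endsolid part

The G0 Z moves step by Δz≈6.905 mm. The G1 loops shrink linearly with z, so the solid tapers from its base footprint up to z≈27.6. Closing with a flat bottom cap and the tapered top and triangulating gives 16 facets — a regular 9-sided pyramid, base circumscribed radius ≈ 6.94 mm, apex at z ≈ 27.6 mm.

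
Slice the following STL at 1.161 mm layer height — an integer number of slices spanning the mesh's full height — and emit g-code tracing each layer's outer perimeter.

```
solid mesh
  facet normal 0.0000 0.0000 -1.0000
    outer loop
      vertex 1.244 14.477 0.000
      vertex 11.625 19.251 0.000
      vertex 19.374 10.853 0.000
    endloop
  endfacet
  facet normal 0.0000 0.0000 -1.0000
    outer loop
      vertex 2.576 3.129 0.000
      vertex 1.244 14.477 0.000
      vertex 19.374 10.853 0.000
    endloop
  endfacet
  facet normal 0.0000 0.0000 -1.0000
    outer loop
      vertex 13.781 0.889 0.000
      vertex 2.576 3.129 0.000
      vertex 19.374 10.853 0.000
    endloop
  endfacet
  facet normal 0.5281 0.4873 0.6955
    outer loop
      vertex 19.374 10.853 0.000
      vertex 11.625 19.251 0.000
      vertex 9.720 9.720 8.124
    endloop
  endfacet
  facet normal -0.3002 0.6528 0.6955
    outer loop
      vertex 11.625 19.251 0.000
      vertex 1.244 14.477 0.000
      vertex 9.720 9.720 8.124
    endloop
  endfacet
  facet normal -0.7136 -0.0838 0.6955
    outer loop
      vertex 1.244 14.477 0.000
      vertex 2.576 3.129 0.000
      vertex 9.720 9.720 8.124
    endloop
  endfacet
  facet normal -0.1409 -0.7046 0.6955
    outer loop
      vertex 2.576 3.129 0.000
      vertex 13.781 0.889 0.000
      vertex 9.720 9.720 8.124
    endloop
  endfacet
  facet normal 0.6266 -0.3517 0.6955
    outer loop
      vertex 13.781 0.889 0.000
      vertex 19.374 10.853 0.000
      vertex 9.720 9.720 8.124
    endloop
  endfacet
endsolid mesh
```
; perimeter-only toolpath
G21 ; units = mm
G90 ; absolute positioning
G28 ; home
; layer 1
G0 Z1.161
G0 X17.995 Y10.691
G1 X11.353 Y17.889
G1 X2.455 Y13.797
G1 X3.597 Y4.071
G1 X13.201 Y2.151
G1 X17.995 Y10.691
; layer 2
G0 Z2.321
G0 X16.616 Y10.529
G1 X11.081 Y16.528
G1 X3.666 Y13.118
G1 X4.617 Y5.012
G1 X12.621 Y3.412
G1 X16.616 Y10.529
; layer 3
G0 Z3.482
G0 X15.237 Y10.367
G1 X10.809 Y15.166
G1 X4.877 Y12.438
G1 X5.638 Y5.954
G1 X12.041 Y4.674
G1 X15.237 Y10.367
; layer 4
G0 Z4.642
G0 X13.857 Y10.206
G1 X10.536 Y13.805
G1 X6.087 Y11.759
G1 X6.658 Y6.895
G1 X11.460 Y5.935
G1 X13.857 Y10.206
; layer 5
G0 Z5.803
G0 X12.478 Y10.044
G1 X10.264 Y12.443
G1 X7.298 Y11.079
G1 X7.679 Y7.837
G1 X10.880 Y7.197
G1 X12.478 Y10.044
; layer 6
G0 Z6.963
G0 X11.099 Y9.882
G1 X9.992 Y11.082
G1 X8.509 Y10.400
G1 X8.699 Y8.778
G1 X10.300 Y8.458
G1 X11.099 Y9.882
M2 ; end

The solid is a regular 5-sided pyramid, base circumscribed radius ≈ 9.72 mm, apex at z ≈ 8.12 mm. Slicing at Δz = 1.161 mm — 7 equal slices spanning the solid's height, so layer i sits at z = i·h/7 — gives 6 non-empty perimeters. Each is a 5-segment closed polygon; G0 lifts to the layer z and rapids to the start vertex, then G1 traces the edges. The cross-section shrinks linearly with z (the slice at the apex is degenerate and omitted).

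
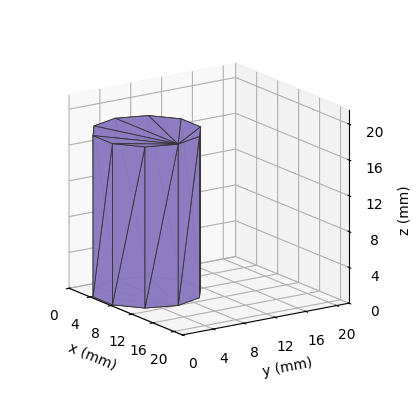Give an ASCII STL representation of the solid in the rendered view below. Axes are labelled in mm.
Reading the render: the shape is a regular 10-sided prism (a cylinder approximated with 10 flat sides), circumscribed radius ≈ 6 mm, height ≈ 18 mm (dimensions read to the nearest mm from the axis ticks). For the STL, each face is triangulated and given an outward normal.

solid part
  facet normal 0.0000 0.0000 -1.0000
    outer loop
      vertex 7.85 11.71 0.00
      vertex 10.85 9.53 0.00
      vertex 12.00 6.00 0.00
    endloop
  endfacet
  facet normal 0.0000 0.0000 -1.0000
    outer loop
      vertex 4.15 11.71 0.00
      vertex 7.85 11.71 0.00
      vertex 12.00 6.00 0.00
    endloop
  endfacet
  facet normal 0.0000 0.0000 -1.0000
    outer loop
      vertex 1.15 9.53 0.00
      vertex 4.15 11.71 0.00
      vertex 12.00 6.00 0.00
    endloop
  endfacet
  facet normal 0.0000 0.0000 -1.0000
    outer loop
      vertex 0.00 6.00 0.00
      vertex 1.15 9.53 0.00
      vertex 12.00 6.00 0.00
    endloop
  endfacet
  facet normal 0.0000 0.0000 -1.0000
    outer loop
      vertex 1.15 2.47 0.00
      vertex 0.00 6.00 0.00
      vertex 12.00 6.00 0.00
    endloop
  endfacet
  facet normal 0.0000 0.0000 -1.0000
    outer loop
      vertex 4.15 0.29 0.00
      vertex 1.15 2.47 0.00
      vertex 12.00 6.00 0.00
    endloop
  endfacet
  facet normal 0.0000 0.0000 -1.0000
    outer loop
      vertex 7.85 0.29 0.00
      vertex 4.15 0.29 0.00
      vertex 12.00 6.00 0.00
    endloop
  endfacet
  facet normal 0.0000 0.0000 -1.0000
    outer loop
      vertex 10.85 2.47 0.00
      vertex 7.85 0.29 0.00
      vertex 12.00 6.00 0.00
    endloop
  endfacet
  facet normal 0.0000 0.0000 1.0000
    outer loop
      vertex 12.00 6.00 18.00
      vertex 10.85 9.53 18.00
      vertex 7.85 11.71 18.00
    endloop
  endfacet
  facet normal 0.0000 0.0000 1.0000
    outer loop
      vertex 12.00 6.00 18.00
      vertex 7.85 11.71 18.00
      vertex 4.15 11.71 18.00
    endloop
  endfacet
  facet normal 0.0000 0.0000 1.0000
    outer loop
      vertex 12.00 6.00 18.00
      vertex 4.15 11.71 18.00
      vertex 1.15 9.53 18.00
    endloop
  endfacet
  facet normal 0.0000 0.0000 1.0000
    outer loop
      vertex 12.00 6.00 18.00
      vertex 1.15 9.53 18.00
      vertex 0.00 6.00 18.00
    endloop
  endfacet
  facet normal 0.0000 0.0000 1.0000
    outer loop
      vertex 12.00 6.00 18.00
      vertex 0.00 6.00 18.00
      vertex 1.15 2.47 18.00
    endloop
  endfacet
  facet normal 0.0000 0.0000 1.0000
    outer loop
      vertex 12.00 6.00 18.00
      vertex 1.15 2.47 18.00
      vertex 4.15 0.29 18.00
    endloop
  endfacet
  facet normal 0.0000 0.0000 1.0000
    outer loop
      vertex 12.00 6.00 18.00
      vertex 4.15 0.29 18.00
      vertex 7.85 0.29 18.00
    endloop
  endfacet
  facet normal 0.0000 0.0000 1.0000
    outer loop
      vertex 12.00 6.00 18.00
      vertex 7.85 0.29 18.00
      vertex 10.85 2.47 18.00
    endloop
  endfacet
  facet normal 0.9508 0.3098 0.0000
    outer loop
      vertex 12.00 6.00 0.00
      vertex 10.85 9.53 0.00
      vertex 10.85 9.53 18.00
    endloop
  endfacet
  facet normal 0.9508 0.3098 0.0000
    outer loop
      vertex 12.00 6.00 0.00
      vertex 10.85 9.53 18.00
      vertex 12.00 6.00 18.00
    endloop
  endfacet
  facet normal 0.5879 0.8090 0.0000
    outer loop
      vertex 10.85 9.53 0.00
      vertex 7.85 11.71 0.00
      vertex 7.85 11.71 18.00
    endloop
  endfacet
  facet normal 0.5879 0.8090 0.0000
    outer loop
      vertex 10.85 9.53 0.00
      vertex 7.85 11.71 18.00
      vertex 10.85 9.53 18.00
    endloop
  endfacet
  facet normal 0.0000 1.0000 0.0000
    outer loop
      vertex 7.85 11.71 0.00
      vertex 4.15 11.71 0.00
      vertex 4.15 11.71 18.00
    endloop
  endfacet
  facet normal 0.0000 1.0000 0.0000
    outer loop
      vertex 7.85 11.71 0.00
      vertex 4.15 11.71 18.00
      vertex 7.85 11.71 18.00
    endloop
  endfacet
  facet normal -0.5879 0.8090 0.0000
    outer loop
      vertex 4.15 11.71 0.00
      vertex 1.15 9.53 0.00
      vertex 1.15 9.53 18.00
    endloop
  endfacet
  facet normal -0.5879 0.8090 0.0000
    outer loop
      vertex 4.15 11.71 0.00
      vertex 1.15 9.53 18.00
      vertex 4.15 11.71 18.00
    endloop
  endfacet
  facet normal -0.9508 0.3098 0.0000
    outer loop
      vertex 1.15 9.53 0.00
      vertex 0.00 6.00 0.00
      vertex 0.00 6.00 18.00
    endloop
  endfacet
  facet normal -0.9508 0.3098 0.0000
    outer loop
      vertex 1.15 9.53 0.00
      vertex 0.00 6.00 18.00
      vertex 1.15 9.53 18.00
    endloop
  endfacet
  facet normal -0.9508 -0.3098 0.0000
    outer loop
      vertex 0.00 6.00 0.00
      vertex 1.15 2.47 0.00
      vertex 1.15 2.47 18.00
    endloop
  endfacet
  facet normal -0.9508 -0.3098 0.0000
    outer loop
      vertex 0.00 6.00 0.00
      vertex 1.15 2.47 18.00
      vertex 0.00 6.00 18.00
    endloop
  endfacet
  facet normal -0.5879 -0.8090 0.0000
    outer loop
      vertex 1.15 2.47 0.00
      vertex 4.15 0.29 0.00
      vertex 4.15 0.29 18.00
    endloop
  endfacet
  facet normal -0.5879 -0.8090 0.0000
    outer loop
      vertex 1.15 2.47 0.00
      vertex 4.15 0.29 18.00
      vertex 1.15 2.47 18.00
    endloop
  endfacet
  facet normal 0.0000 -1.0000 0.0000
    outer loop
      vertex 4.15 0.29 0.00
      vertex 7.85 0.29 0.00
      vertex 7.85 0.29 18.00
    endloop
  endfacet
  facet normal 0.0000 -1.0000 0.0000
    outer loop
      vertex 4.15 0.29 0.00
      vertex 7.85 0.29 18.00
      vertex 4.15 0.29 18.00
    endloop
  endfacet
  facet normal 0.5879 -0.8090 0.0000
    outer loop
      vertex 7.85 0.29 0.00
      vertex 10.85 2.47 0.00
      vertex 10.85 2.47 18.00
    endloop
  endfacet
  facet normal 0.5879 -0.8090 0.0000
    outer loop
      vertex 7.85 0.29 0.00
      vertex 10.85 2.47 18.00
      vertex 7.85 0.29 18.00
    endloop
  endfacet
  facet normal 0.9508 -0.3098 0.0000
    outer loop
      vertex 10.85 2.47 0.00
      vertex 12.00 6.00 0.00
      vertex 12.00 6.00 18.00
    endloop
  endfacet
  facet normal 0.9508 -0.3098 0.0000
    outer loop
      vertex 10.85 2.47 0.00
      vertex 12.00 6.00 18.00
      vertex 10.85 2.47 18.00
    endloop
  endfacet
endsolid part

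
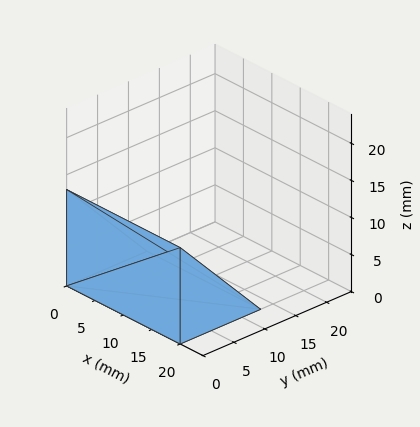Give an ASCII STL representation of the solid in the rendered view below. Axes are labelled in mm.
Reading the render: the shape is a wedge (ramp): 20 × 13 mm base, rising to 13 mm along the y=0 edge and sloping linearly to z=0 at y=13 (dimensions read to the nearest mm from the axis ticks). For the STL, each face is triangulated and given an outward normal.

solid part
  facet normal 0.0000 0.0000 -1.0000
    outer loop
      vertex 20.0 13.0 0.0
      vertex 20.0 0.0 0.0
      vertex 0.0 0.0 0.0
    endloop
  endfacet
  facet normal 0.0000 0.0000 -1.0000
    outer loop
      vertex 0.0 13.0 0.0
      vertex 20.0 13.0 0.0
      vertex 0.0 0.0 0.0
    endloop
  endfacet
  facet normal 0.0000 -1.0000 0.0000
    outer loop
      vertex 0.0 0.0 0.0
      vertex 20.0 0.0 0.0
      vertex 20.0 0.0 13.0
    endloop
  endfacet
  facet normal 0.0000 -1.0000 0.0000
    outer loop
      vertex 0.0 0.0 0.0
      vertex 20.0 0.0 13.0
      vertex 0.0 0.0 13.0
    endloop
  endfacet
  facet normal 0.0000 0.7071 0.7071
    outer loop
      vertex 0.0 0.0 13.0
      vertex 20.0 0.0 13.0
      vertex 20.0 13.0 0.0
    endloop
  endfacet
  facet normal 0.0000 0.7071 0.7071
    outer loop
      vertex 0.0 0.0 13.0
      vertex 20.0 13.0 0.0
      vertex 0.0 13.0 0.0
    endloop
  endfacet
  facet normal -1.0000 0.0000 0.0000
    outer loop
      vertex 0.0 0.0 13.0
      vertex 0.0 13.0 0.0
      vertex 0.0 0.0 0.0
    endloop
  endfacet
  facet normal 1.0000 0.0000 0.0000
    outer loop
      vertex 20.0 0.0 0.0
      vertex 20.0 13.0 0.0
      vertex 20.0 0.0 13.0
    endloop
  endfacet
endsolid part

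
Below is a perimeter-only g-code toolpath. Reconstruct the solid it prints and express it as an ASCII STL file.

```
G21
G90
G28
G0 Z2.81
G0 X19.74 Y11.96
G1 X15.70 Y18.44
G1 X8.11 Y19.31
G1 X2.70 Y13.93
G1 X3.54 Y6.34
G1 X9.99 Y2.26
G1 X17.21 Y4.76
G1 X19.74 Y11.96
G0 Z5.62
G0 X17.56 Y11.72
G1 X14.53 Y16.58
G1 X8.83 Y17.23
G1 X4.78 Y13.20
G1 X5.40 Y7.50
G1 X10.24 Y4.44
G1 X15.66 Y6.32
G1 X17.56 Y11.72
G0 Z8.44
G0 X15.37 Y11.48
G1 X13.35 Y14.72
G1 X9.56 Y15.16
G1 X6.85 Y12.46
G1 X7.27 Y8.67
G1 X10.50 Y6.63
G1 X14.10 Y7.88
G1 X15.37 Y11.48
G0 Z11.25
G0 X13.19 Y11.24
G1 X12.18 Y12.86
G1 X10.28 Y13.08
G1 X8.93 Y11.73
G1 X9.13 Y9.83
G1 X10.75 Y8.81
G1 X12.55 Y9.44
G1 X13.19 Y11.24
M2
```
solid part
  facet normal 0.0000 0.0000 -1.0000
    outer loop
      vertex 7.39 21.39 0.00
      vertex 16.88 20.30 0.00
      vertex 21.93 12.20 0.00
    endloop
  endfacet
  facet normal 0.0000 0.0000 -1.0000
    outer loop
      vertex 0.63 14.66 0.00
      vertex 7.39 21.39 0.00
      vertex 21.93 12.20 0.00
    endloop
  endfacet
  facet normal 0.0000 0.0000 -1.0000
    outer loop
      vertex 1.67 5.17 0.00
      vertex 0.63 14.66 0.00
      vertex 21.93 12.20 0.00
    endloop
  endfacet
  facet normal 0.0000 0.0000 -1.0000
    outer loop
      vertex 9.74 0.07 0.00
      vertex 1.67 5.17 0.00
      vertex 21.93 12.20 0.00
    endloop
  endfacet
  facet normal 0.0000 0.0000 -1.0000
    outer loop
      vertex 18.76 3.20 0.00
      vertex 9.74 0.07 0.00
      vertex 21.93 12.20 0.00
    endloop
  endfacet
  facet normal 0.6936 0.4324 0.5761
    outer loop
      vertex 21.93 12.20 0.00
      vertex 16.88 20.30 0.00
      vertex 11.00 11.00 14.06
    endloop
  endfacet
  facet normal 0.0933 0.8120 0.5761
    outer loop
      vertex 16.88 20.30 0.00
      vertex 7.39 21.39 0.00
      vertex 11.00 11.00 14.06
    endloop
  endfacet
  facet normal -0.5767 0.5792 0.5761
    outer loop
      vertex 7.39 21.39 0.00
      vertex 0.63 14.66 0.00
      vertex 11.00 11.00 14.06
    endloop
  endfacet
  facet normal -0.8125 -0.0890 0.5761
    outer loop
      vertex 0.63 14.66 0.00
      vertex 1.67 5.17 0.00
      vertex 11.00 11.00 14.06
    endloop
  endfacet
  facet normal -0.4366 -0.6909 0.5762
    outer loop
      vertex 1.67 5.17 0.00
      vertex 9.74 0.07 0.00
      vertex 11.00 11.00 14.06
    endloop
  endfacet
  facet normal 0.2679 -0.7721 0.5762
    outer loop
      vertex 9.74 0.07 0.00
      vertex 18.76 3.20 0.00
      vertex 11.00 11.00 14.06
    endloop
  endfacet
  facet normal 0.7709 -0.2715 0.5761
    outer loop
      vertex 18.76 3.20 0.00
      vertex 21.93 12.20 0.00
      vertex 11.00 11.00 14.06
    endloop
  endfacet
endsolid part

The G0 Z moves step by Δz≈2.81 mm. The G1 loops shrink linearly with z, so the solid tapers from its base footprint up to z≈14.1. Closing with a flat bottom cap and the tapered top and triangulating gives 12 facets — a regular 7-sided pyramid, base circumscribed radius ≈ 11 mm, apex at z ≈ 14.1 mm.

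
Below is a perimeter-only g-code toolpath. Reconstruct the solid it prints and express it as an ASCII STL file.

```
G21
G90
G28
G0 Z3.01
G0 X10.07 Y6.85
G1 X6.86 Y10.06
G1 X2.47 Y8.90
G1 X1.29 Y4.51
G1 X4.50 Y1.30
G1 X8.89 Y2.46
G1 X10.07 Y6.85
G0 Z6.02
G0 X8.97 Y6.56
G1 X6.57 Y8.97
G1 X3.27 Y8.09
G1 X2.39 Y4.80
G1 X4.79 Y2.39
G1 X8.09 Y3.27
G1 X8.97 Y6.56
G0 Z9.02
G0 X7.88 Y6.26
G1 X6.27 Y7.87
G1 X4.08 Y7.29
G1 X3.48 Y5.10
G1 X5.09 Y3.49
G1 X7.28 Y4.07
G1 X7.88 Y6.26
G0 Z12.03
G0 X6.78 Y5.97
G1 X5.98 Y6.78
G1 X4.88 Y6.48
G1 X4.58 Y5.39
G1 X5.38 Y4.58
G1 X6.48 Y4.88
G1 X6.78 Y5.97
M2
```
solid part
  facet normal 0.0000 0.0000 -1.0000
    outer loop
      vertex 1.67 9.70 0.00
      vertex 7.16 11.16 0.00
      vertex 11.17 7.14 0.00
    endloop
  endfacet
  facet normal 0.0000 0.0000 -1.0000
    outer loop
      vertex 0.19 4.22 0.00
      vertex 1.67 9.70 0.00
      vertex 11.17 7.14 0.00
    endloop
  endfacet
  facet normal 0.0000 0.0000 -1.0000
    outer loop
      vertex 4.20 0.20 0.00
      vertex 0.19 4.22 0.00
      vertex 11.17 7.14 0.00
    endloop
  endfacet
  facet normal 0.0000 0.0000 -1.0000
    outer loop
      vertex 9.69 1.66 0.00
      vertex 4.20 0.20 0.00
      vertex 11.17 7.14 0.00
    endloop
  endfacet
  facet normal 0.6729 0.6713 0.3108
    outer loop
      vertex 11.17 7.14 0.00
      vertex 7.16 11.16 0.00
      vertex 5.68 5.68 15.04
    endloop
  endfacet
  facet normal -0.2443 0.9186 0.3107
    outer loop
      vertex 7.16 11.16 0.00
      vertex 1.67 9.70 0.00
      vertex 5.68 5.68 15.04
    endloop
  endfacet
  facet normal -0.9176 0.2478 0.3109
    outer loop
      vertex 1.67 9.70 0.00
      vertex 0.19 4.22 0.00
      vertex 5.68 5.68 15.04
    endloop
  endfacet
  facet normal -0.6729 -0.6713 0.3108
    outer loop
      vertex 0.19 4.22 0.00
      vertex 4.20 0.20 0.00
      vertex 5.68 5.68 15.04
    endloop
  endfacet
  facet normal 0.2443 -0.9186 0.3107
    outer loop
      vertex 4.20 0.20 0.00
      vertex 9.69 1.66 0.00
      vertex 5.68 5.68 15.04
    endloop
  endfacet
  facet normal 0.9176 -0.2478 0.3109
    outer loop
      vertex 9.69 1.66 0.00
      vertex 11.17 7.14 0.00
      vertex 5.68 5.68 15.04
    endloop
  endfacet
endsolid part

The G0 Z moves step by Δz≈3.01 mm. The G1 loops shrink linearly with z, so the solid tapers from its base footprint up to z≈15. Closing with a flat bottom cap and the tapered top and triangulating gives 10 facets — a regular 6-sided pyramid, base circumscribed radius ≈ 5.68 mm, apex at z ≈ 15 mm.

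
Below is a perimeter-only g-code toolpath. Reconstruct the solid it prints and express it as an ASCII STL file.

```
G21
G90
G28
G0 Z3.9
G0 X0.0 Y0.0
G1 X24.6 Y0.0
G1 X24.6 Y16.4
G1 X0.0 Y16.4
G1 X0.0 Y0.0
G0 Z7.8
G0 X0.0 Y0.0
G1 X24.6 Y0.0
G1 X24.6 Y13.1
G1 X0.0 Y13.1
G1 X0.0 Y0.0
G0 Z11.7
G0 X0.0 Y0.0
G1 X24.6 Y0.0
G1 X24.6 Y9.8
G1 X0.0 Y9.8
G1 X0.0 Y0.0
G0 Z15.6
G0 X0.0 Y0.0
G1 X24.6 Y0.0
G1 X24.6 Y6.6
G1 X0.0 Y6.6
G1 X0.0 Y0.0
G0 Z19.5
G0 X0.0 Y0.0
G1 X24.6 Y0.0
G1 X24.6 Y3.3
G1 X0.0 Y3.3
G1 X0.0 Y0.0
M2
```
solid part
  facet normal 0.0000 0.0000 -1.0000
    outer loop
      vertex 24.6 19.7 0.0
      vertex 24.6 0.0 0.0
      vertex 0.0 0.0 0.0
    endloop
  endfacet
  facet normal 0.0000 0.0000 -1.0000
    outer loop
      vertex 0.0 19.7 0.0
      vertex 24.6 19.7 0.0
      vertex 0.0 0.0 0.0
    endloop
  endfacet
  facet normal 0.0000 -1.0000 0.0000
    outer loop
      vertex 0.0 0.0 0.0
      vertex 24.6 0.0 0.0
      vertex 24.6 0.0 23.4
    endloop
  endfacet
  facet normal 0.0000 -1.0000 0.0000
    outer loop
      vertex 0.0 0.0 0.0
      vertex 24.6 0.0 23.4
      vertex 0.0 0.0 23.4
    endloop
  endfacet
  facet normal 0.0000 0.7650 0.6440
    outer loop
      vertex 0.0 0.0 23.4
      vertex 24.6 0.0 23.4
      vertex 24.6 19.7 0.0
    endloop
  endfacet
  facet normal 0.0000 0.7650 0.6440
    outer loop
      vertex 0.0 0.0 23.4
      vertex 24.6 19.7 0.0
      vertex 0.0 19.7 0.0
    endloop
  endfacet
  facet normal -1.0000 0.0000 0.0000
    outer loop
      vertex 0.0 0.0 23.4
      vertex 0.0 19.7 0.0
      vertex 0.0 0.0 0.0
    endloop
  endfacet
  facet normal 1.0000 0.0000 0.0000
    outer loop
      vertex 24.6 0.0 0.0
      vertex 24.6 19.7 0.0
      vertex 24.6 0.0 23.4
    endloop
  endfacet
endsolid part

The G0 Z moves step by Δz≈3.9 mm. The G1 loops shrink linearly with z, so the solid tapers from its base footprint up to z≈23.4. Closing with a flat bottom cap and the tapered top and triangulating gives 8 facets — a wedge (ramp): 24.6 × 19.7 mm base, rising to 23.4 mm along the y=0 edge and sloping linearly to z=0 at y=19.7.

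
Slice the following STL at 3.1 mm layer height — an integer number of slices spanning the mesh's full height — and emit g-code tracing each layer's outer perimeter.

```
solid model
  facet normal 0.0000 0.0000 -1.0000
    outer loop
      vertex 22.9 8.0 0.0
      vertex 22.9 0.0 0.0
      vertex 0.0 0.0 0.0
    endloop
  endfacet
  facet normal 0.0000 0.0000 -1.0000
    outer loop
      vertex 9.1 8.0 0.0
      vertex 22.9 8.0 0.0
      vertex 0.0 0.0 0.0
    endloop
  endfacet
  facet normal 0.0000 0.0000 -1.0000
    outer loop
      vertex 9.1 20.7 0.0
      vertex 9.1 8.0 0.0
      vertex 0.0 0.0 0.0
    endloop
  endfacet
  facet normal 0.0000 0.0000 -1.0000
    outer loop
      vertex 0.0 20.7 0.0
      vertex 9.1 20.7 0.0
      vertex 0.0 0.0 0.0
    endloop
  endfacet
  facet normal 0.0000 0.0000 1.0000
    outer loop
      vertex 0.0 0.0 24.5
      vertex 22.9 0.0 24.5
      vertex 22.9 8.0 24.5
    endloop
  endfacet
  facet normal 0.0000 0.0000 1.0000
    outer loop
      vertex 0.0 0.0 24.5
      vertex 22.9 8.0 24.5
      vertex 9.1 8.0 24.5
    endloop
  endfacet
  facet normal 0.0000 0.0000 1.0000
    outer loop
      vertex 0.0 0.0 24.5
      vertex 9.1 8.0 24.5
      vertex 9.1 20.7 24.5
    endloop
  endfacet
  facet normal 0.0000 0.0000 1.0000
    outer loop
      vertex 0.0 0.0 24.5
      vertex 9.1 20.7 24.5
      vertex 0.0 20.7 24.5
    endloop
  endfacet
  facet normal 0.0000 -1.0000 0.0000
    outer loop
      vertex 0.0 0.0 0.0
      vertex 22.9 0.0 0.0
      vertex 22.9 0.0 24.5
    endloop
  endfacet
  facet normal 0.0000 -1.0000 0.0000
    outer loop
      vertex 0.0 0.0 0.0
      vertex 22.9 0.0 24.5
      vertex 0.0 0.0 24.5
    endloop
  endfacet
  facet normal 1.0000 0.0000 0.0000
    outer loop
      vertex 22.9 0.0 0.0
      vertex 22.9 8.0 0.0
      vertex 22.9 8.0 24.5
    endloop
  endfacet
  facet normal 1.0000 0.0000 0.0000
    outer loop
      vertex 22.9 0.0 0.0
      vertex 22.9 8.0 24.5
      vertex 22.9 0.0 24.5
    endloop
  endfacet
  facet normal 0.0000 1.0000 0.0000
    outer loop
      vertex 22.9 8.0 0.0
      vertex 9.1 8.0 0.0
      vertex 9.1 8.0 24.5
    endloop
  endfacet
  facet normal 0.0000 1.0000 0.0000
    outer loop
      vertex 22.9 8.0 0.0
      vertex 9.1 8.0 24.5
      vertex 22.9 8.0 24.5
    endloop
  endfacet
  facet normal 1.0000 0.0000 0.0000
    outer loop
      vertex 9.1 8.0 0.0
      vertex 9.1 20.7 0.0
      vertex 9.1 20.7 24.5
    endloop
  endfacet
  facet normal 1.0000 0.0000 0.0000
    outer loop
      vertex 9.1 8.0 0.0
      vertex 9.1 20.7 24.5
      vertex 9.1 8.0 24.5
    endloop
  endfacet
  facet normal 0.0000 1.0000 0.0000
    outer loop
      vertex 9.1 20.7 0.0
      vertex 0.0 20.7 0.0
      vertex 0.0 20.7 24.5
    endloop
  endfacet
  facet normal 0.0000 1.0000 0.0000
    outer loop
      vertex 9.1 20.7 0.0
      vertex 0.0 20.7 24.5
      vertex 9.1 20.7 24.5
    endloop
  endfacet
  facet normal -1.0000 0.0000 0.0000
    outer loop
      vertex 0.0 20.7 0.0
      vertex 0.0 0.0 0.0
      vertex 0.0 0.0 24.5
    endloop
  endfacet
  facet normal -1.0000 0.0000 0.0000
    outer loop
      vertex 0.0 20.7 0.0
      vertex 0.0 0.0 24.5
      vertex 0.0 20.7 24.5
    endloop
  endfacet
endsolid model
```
; perimeter-only toolpath
G21 ; units = mm
G90 ; absolute positioning
G28 ; home
; layer 1
G0 Z3.1
G0 X0.0 Y0.0
G1 X22.9 Y0.0
G1 X22.9 Y8.0
G1 X9.1 Y8.0
G1 X9.1 Y20.7
G1 X0.0 Y20.7
G1 X0.0 Y0.0
; layer 2
G0 Z6.1
G0 X0.0 Y0.0
G1 X22.9 Y0.0
G1 X22.9 Y8.0
G1 X9.1 Y8.0
G1 X9.1 Y20.7
G1 X0.0 Y20.7
G1 X0.0 Y0.0
; layer 3
G0 Z9.2
G0 X0.0 Y0.0
G1 X22.9 Y0.0
G1 X22.9 Y8.0
G1 X9.1 Y8.0
G1 X9.1 Y20.7
G1 X0.0 Y20.7
G1 X0.0 Y0.0
; layer 4
G0 Z12.2
G0 X0.0 Y0.0
G1 X22.9 Y0.0
G1 X22.9 Y8.0
G1 X9.1 Y8.0
G1 X9.1 Y20.7
G1 X0.0 Y20.7
G1 X0.0 Y0.0
; layer 5
G0 Z15.3
G0 X0.0 Y0.0
G1 X22.9 Y0.0
G1 X22.9 Y8.0
G1 X9.1 Y8.0
G1 X9.1 Y20.7
G1 X0.0 Y20.7
G1 X0.0 Y0.0
; layer 6
G0 Z18.4
G0 X0.0 Y0.0
G1 X22.9 Y0.0
G1 X22.9 Y8.0
G1 X9.1 Y8.0
G1 X9.1 Y20.7
G1 X0.0 Y20.7
G1 X0.0 Y0.0
; layer 7
G0 Z21.4
G0 X0.0 Y0.0
G1 X22.9 Y0.0
G1 X22.9 Y8.0
G1 X9.1 Y8.0
G1 X9.1 Y20.7
G1 X0.0 Y20.7
G1 X0.0 Y0.0
; layer 8
G0 Z24.5
G0 X0.0 Y0.0
G1 X22.9 Y0.0
G1 X22.9 Y8.0
G1 X9.1 Y8.0
G1 X9.1 Y20.7
G1 X0.0 Y20.7
G1 X0.0 Y0.0
M2 ; end

The solid is an L-shaped prism: outer 22.9 × 20.7 mm, arm thicknesses ≈ 8 mm (horizontal) and 9.1 mm (vertical), extruded 24.5 mm in z. Slicing at Δz = 3.1 mm — 8 equal slices spanning the solid's height, so layer i sits at z = i·h/8 — gives 8 non-empty perimeters. Each is a 6-segment closed polygon; G0 lifts to the layer z and rapids to the start vertex, then G1 traces the edges.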